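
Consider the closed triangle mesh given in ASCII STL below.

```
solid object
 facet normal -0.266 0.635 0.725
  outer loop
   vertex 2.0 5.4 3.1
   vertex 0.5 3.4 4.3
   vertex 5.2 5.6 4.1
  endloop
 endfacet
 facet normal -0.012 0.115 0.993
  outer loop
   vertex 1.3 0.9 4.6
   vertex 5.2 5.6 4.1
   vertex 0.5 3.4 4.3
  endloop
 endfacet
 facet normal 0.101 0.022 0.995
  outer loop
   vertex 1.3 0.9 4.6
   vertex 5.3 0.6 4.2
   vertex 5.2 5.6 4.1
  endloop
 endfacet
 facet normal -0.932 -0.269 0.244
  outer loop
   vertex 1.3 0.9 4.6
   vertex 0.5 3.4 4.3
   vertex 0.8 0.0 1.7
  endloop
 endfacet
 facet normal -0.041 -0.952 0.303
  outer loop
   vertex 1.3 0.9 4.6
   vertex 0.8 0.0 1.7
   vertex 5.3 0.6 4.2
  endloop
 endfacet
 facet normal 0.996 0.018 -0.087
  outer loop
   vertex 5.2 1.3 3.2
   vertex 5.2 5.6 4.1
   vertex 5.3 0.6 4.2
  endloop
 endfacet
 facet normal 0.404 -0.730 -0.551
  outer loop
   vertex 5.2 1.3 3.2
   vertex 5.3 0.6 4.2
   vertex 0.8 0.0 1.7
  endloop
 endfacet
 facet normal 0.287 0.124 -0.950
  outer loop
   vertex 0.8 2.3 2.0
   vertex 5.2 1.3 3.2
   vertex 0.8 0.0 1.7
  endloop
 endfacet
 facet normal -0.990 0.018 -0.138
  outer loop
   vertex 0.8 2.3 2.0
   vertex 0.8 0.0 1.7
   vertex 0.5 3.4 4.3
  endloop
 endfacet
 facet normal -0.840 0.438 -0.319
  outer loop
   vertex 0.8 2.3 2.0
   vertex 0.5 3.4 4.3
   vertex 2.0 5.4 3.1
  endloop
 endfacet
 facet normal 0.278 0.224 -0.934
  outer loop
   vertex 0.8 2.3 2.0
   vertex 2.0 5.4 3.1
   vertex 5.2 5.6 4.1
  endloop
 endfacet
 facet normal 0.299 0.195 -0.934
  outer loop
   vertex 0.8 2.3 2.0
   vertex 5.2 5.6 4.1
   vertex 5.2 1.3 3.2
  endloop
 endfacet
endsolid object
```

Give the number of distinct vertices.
8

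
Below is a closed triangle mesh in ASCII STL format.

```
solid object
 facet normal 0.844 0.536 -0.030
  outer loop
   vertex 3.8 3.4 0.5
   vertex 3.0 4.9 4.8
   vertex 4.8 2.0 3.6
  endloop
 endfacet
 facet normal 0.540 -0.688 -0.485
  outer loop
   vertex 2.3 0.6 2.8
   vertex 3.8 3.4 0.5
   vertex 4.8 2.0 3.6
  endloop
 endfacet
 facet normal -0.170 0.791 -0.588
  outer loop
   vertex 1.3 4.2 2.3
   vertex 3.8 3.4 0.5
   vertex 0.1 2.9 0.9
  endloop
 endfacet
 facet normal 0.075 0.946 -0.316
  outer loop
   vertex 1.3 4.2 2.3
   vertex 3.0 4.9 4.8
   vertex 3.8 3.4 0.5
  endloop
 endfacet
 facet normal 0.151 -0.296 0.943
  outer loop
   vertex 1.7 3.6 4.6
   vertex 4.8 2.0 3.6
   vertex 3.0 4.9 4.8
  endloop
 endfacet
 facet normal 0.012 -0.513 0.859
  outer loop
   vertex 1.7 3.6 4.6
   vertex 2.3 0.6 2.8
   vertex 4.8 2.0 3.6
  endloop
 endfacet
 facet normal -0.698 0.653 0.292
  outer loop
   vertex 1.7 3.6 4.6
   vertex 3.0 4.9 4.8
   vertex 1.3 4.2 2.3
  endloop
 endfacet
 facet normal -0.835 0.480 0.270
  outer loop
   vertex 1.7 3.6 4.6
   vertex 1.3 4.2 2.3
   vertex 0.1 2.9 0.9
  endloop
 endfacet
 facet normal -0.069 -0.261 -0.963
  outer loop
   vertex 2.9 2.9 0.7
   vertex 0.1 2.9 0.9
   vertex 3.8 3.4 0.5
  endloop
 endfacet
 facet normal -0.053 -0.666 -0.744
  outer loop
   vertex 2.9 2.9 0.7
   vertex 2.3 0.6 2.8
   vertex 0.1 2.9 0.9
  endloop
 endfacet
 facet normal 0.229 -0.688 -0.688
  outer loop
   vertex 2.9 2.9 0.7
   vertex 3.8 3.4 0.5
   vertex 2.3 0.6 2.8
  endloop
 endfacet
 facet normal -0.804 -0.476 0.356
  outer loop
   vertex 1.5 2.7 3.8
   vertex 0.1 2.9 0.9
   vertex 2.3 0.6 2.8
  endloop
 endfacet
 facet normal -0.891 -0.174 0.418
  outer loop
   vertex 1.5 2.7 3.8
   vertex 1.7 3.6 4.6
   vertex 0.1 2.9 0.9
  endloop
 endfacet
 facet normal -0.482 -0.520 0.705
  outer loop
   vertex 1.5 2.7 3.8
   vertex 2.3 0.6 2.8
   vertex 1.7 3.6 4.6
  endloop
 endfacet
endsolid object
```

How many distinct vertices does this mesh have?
9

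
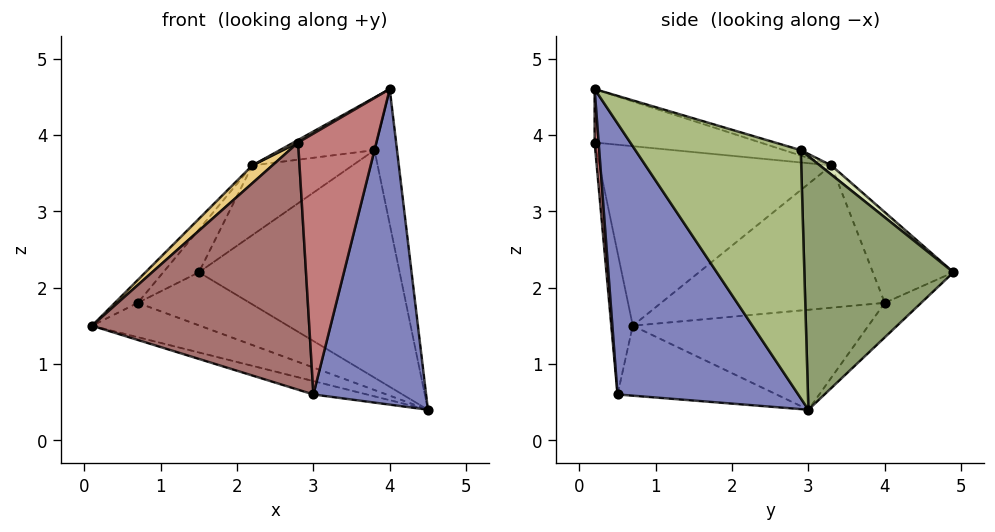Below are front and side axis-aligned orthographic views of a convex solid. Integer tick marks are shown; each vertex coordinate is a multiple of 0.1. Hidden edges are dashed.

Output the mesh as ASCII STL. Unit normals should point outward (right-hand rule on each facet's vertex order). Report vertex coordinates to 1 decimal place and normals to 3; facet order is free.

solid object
 facet normal -0.289 0.097 -0.952
  outer loop
   vertex 3.0 0.5 0.6
   vertex 0.1 0.7 1.5
   vertex 4.5 3.0 0.4
  endloop
 endfacet
 facet normal 0.823 -0.513 -0.244
  outer loop
   vertex 3.0 0.5 0.6
   vertex 4.5 3.0 0.4
   vertex 4.0 0.2 4.6
  endloop
 endfacet
 facet normal -0.309 0.142 -0.940
  outer loop
   vertex 0.7 4.0 1.8
   vertex 4.5 3.0 0.4
   vertex 0.1 0.7 1.5
  endloop
 endfacet
 facet normal -0.170 0.523 -0.835
  outer loop
   vertex 0.7 4.0 1.8
   vertex 1.5 4.9 2.2
   vertex 4.5 3.0 0.4
  endloop
 endfacet
 facet normal 0.590 0.794 0.145
  outer loop
   vertex 3.8 2.9 3.8
   vertex 4.5 3.0 0.4
   vertex 1.5 4.9 2.2
  endloop
 endfacet
 facet normal 0.970 0.132 0.204
  outer loop
   vertex 3.8 2.9 3.8
   vertex 4.0 0.2 4.6
   vertex 4.5 3.0 0.4
  endloop
 endfacet
 facet normal -0.673 0.298 0.677
  outer loop
   vertex 2.2 3.3 3.6
   vertex 1.5 4.9 2.2
   vertex 0.7 4.0 1.8
  endloop
 endfacet
 facet normal 0.077 0.675 0.733
  outer loop
   vertex 2.2 3.3 3.6
   vertex 3.8 2.9 3.8
   vertex 1.5 4.9 2.2
  endloop
 endfacet
 facet normal -0.050 0.280 0.959
  outer loop
   vertex 2.2 3.3 3.6
   vertex 4.0 0.2 4.6
   vertex 3.8 2.9 3.8
  endloop
 endfacet
 facet normal -0.751 0.077 0.656
  outer loop
   vertex 2.2 3.3 3.6
   vertex 0.7 4.0 1.8
   vertex 0.1 0.7 1.5
  endloop
 endfacet
 facet normal -0.669 -0.058 0.741
  outer loop
   vertex 2.8 0.2 3.9
   vertex 2.2 3.3 3.6
   vertex 0.1 0.7 1.5
  endloop
 endfacet
 facet normal -0.504 -0.014 0.864
  outer loop
   vertex 2.8 0.2 3.9
   vertex 4.0 0.2 4.6
   vertex 2.2 3.3 3.6
  endloop
 endfacet
 facet normal -0.098 -0.991 -0.096
  outer loop
   vertex 2.8 0.2 3.9
   vertex 0.1 0.7 1.5
   vertex 3.0 0.5 0.6
  endloop
 endfacet
 facet normal 0.051 -0.995 -0.087
  outer loop
   vertex 2.8 0.2 3.9
   vertex 3.0 0.5 0.6
   vertex 4.0 0.2 4.6
  endloop
 endfacet
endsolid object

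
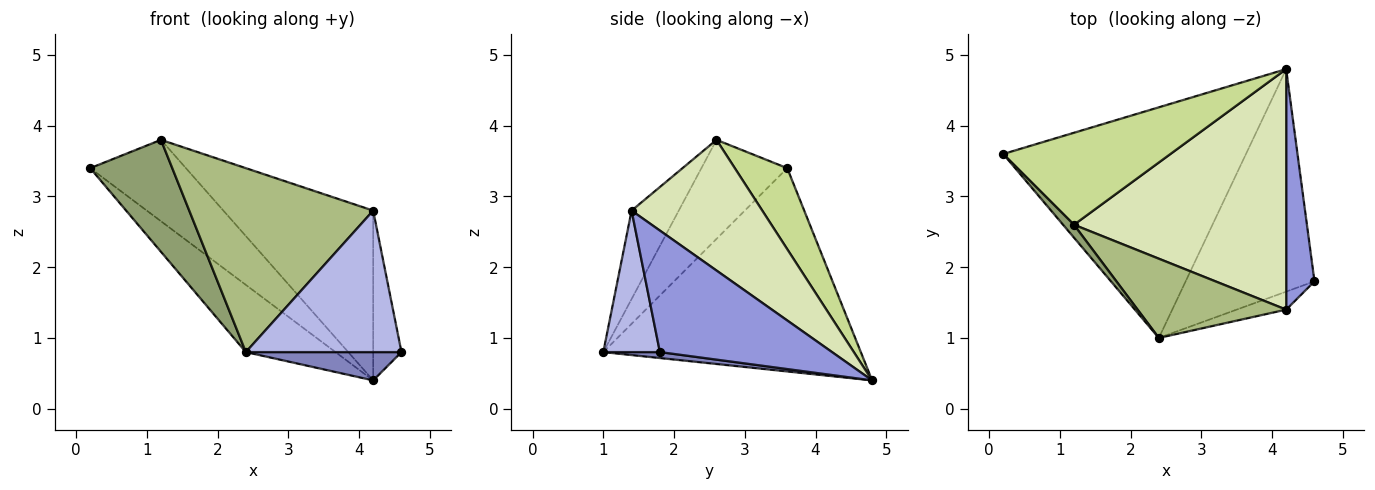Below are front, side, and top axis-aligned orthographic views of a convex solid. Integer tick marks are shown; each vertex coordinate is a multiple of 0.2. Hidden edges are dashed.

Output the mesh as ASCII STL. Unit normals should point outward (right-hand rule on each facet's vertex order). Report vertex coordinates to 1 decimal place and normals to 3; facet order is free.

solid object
 facet normal -0.627 0.218 -0.748
  outer loop
   vertex 2.4 1.0 0.8
   vertex 0.2 3.6 3.4
   vertex 4.2 4.8 0.4
  endloop
 endfacet
 facet normal 0.046 -0.126 -0.991
  outer loop
   vertex 2.4 1.0 0.8
   vertex 4.2 4.8 0.4
   vertex 4.6 1.8 0.8
  endloop
 endfacet
 facet normal 0.962 0.158 0.224
  outer loop
   vertex 4.2 1.4 2.8
   vertex 4.6 1.8 0.8
   vertex 4.2 4.8 0.4
  endloop
 endfacet
 facet normal 0.339 -0.933 -0.119
  outer loop
   vertex 4.2 1.4 2.8
   vertex 2.4 1.0 0.8
   vertex 4.6 1.8 0.8
  endloop
 endfacet
 facet normal -0.721 -0.689 0.079
  outer loop
   vertex 1.2 2.6 3.8
   vertex 0.2 3.6 3.4
   vertex 2.4 1.0 0.8
  endloop
 endfacet
 facet normal -0.229 -0.894 0.385
  outer loop
   vertex 1.2 2.6 3.8
   vertex 2.4 1.0 0.8
   vertex 4.2 1.4 2.8
  endloop
 endfacet
 facet normal 0.341 0.623 0.704
  outer loop
   vertex 1.2 2.6 3.8
   vertex 4.2 4.8 0.4
   vertex 0.2 3.6 3.4
  endloop
 endfacet
 facet normal 0.449 0.515 0.730
  outer loop
   vertex 1.2 2.6 3.8
   vertex 4.2 1.4 2.8
   vertex 4.2 4.8 0.4
  endloop
 endfacet
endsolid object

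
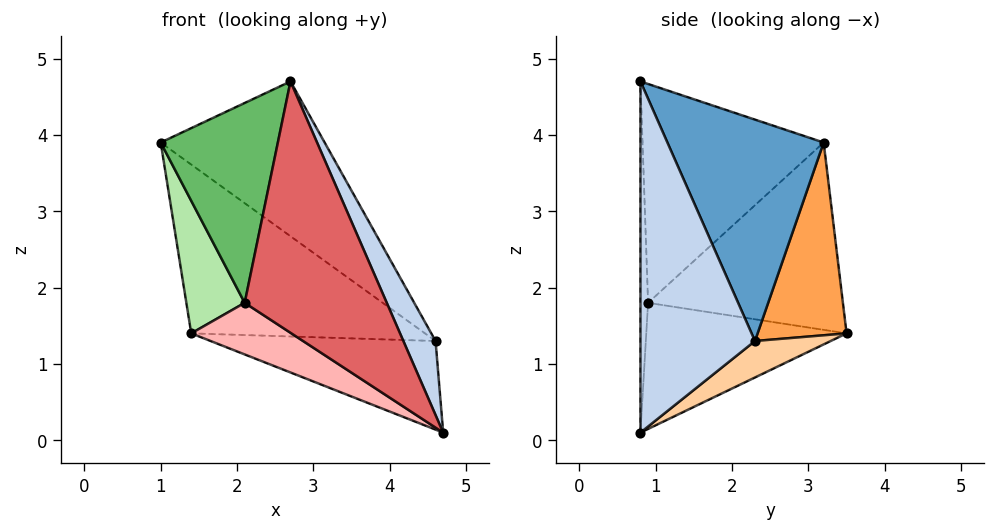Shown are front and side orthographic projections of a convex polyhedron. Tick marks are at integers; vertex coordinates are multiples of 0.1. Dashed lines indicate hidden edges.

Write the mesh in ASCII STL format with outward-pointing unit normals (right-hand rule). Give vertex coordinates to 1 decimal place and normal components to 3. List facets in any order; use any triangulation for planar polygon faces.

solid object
 facet normal 0.564 0.592 0.576
  outer loop
   vertex 4.6 2.3 1.3
   vertex 1.0 3.2 3.9
   vertex 2.7 0.8 4.7
  endloop
 endfacet
 facet normal 0.888 -0.250 0.386
  outer loop
   vertex 4.6 2.3 1.3
   vertex 2.7 0.8 4.7
   vertex 4.7 0.8 0.1
  endloop
 endfacet
 facet normal 0.351 0.922 0.167
  outer loop
   vertex 4.6 2.3 1.3
   vertex 1.4 3.5 1.4
   vertex 1.0 3.2 3.9
  endloop
 endfacet
 facet normal 0.209 0.619 -0.757
  outer loop
   vertex 4.6 2.3 1.3
   vertex 4.7 0.8 0.1
   vertex 1.4 3.5 1.4
  endloop
 endfacet
 facet normal -0.830 -0.537 0.153
  outer loop
   vertex 2.1 0.9 1.8
   vertex 2.7 0.8 4.7
   vertex 1.0 3.2 3.9
  endloop
 endfacet
 facet normal -0.942 -0.282 -0.184
  outer loop
   vertex 2.1 0.9 1.8
   vertex 1.0 3.2 3.9
   vertex 1.4 3.5 1.4
  endloop
 endfacet
 facet normal -0.054 -0.998 -0.023
  outer loop
   vertex 2.1 0.9 1.8
   vertex 4.7 0.8 0.1
   vertex 2.7 0.8 4.7
  endloop
 endfacet
 facet normal -0.535 -0.267 -0.802
  outer loop
   vertex 2.1 0.9 1.8
   vertex 1.4 3.5 1.4
   vertex 4.7 0.8 0.1
  endloop
 endfacet
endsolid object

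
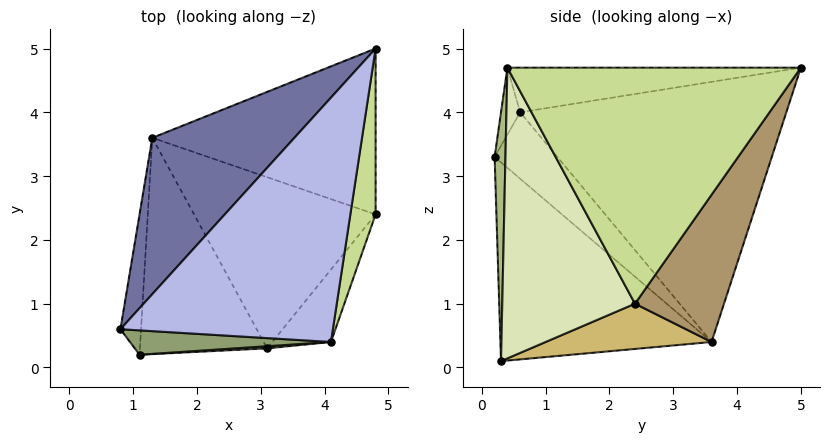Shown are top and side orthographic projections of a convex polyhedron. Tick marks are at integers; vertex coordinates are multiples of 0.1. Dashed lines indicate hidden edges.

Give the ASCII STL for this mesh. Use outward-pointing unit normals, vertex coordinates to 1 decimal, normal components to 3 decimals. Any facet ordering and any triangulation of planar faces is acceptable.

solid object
 facet normal -0.712 0.585 0.389
  outer loop
   vertex 1.3 3.6 0.4
   vertex 0.8 0.6 4.0
   vertex 4.8 5.0 4.7
  endloop
 endfacet
 facet normal -0.937 -0.193 -0.291
  outer loop
   vertex 1.3 3.6 0.4
   vertex 1.1 0.2 3.3
   vertex 0.8 0.6 4.0
  endloop
 endfacet
 facet normal -0.779 -0.380 -0.499
  outer loop
   vertex 1.3 3.6 0.4
   vertex 3.1 0.3 0.1
   vertex 1.1 0.2 3.3
  endloop
 endfacet
 facet normal -0.206 0.031 0.978
  outer loop
   vertex 4.1 0.4 4.7
   vertex 4.8 5.0 4.7
   vertex 0.8 0.6 4.0
  endloop
 endfacet
 facet normal -0.147 -0.885 0.442
  outer loop
   vertex 4.1 0.4 4.7
   vertex 0.8 0.6 4.0
   vertex 1.1 0.2 3.3
  endloop
 endfacet
 facet normal 0.063 -0.998 0.008
  outer loop
   vertex 4.1 0.4 4.7
   vertex 1.1 0.2 3.3
   vertex 3.1 0.3 0.1
  endloop
 endfacet
 facet normal 0.983 -0.150 0.105
  outer loop
   vertex 4.8 2.4 1.0
   vertex 4.8 5.0 4.7
   vertex 4.1 0.4 4.7
  endloop
 endfacet
 facet normal 0.800 -0.578 -0.161
  outer loop
   vertex 4.8 2.4 1.0
   vertex 4.1 0.4 4.7
   vertex 3.1 0.3 0.1
  endloop
 endfacet
 facet normal 0.354 0.765 -0.538
  outer loop
   vertex 4.8 2.4 1.0
   vertex 1.3 3.6 0.4
   vertex 4.8 5.0 4.7
  endloop
 endfacet
 facet normal 0.236 0.215 -0.948
  outer loop
   vertex 4.8 2.4 1.0
   vertex 3.1 0.3 0.1
   vertex 1.3 3.6 0.4
  endloop
 endfacet
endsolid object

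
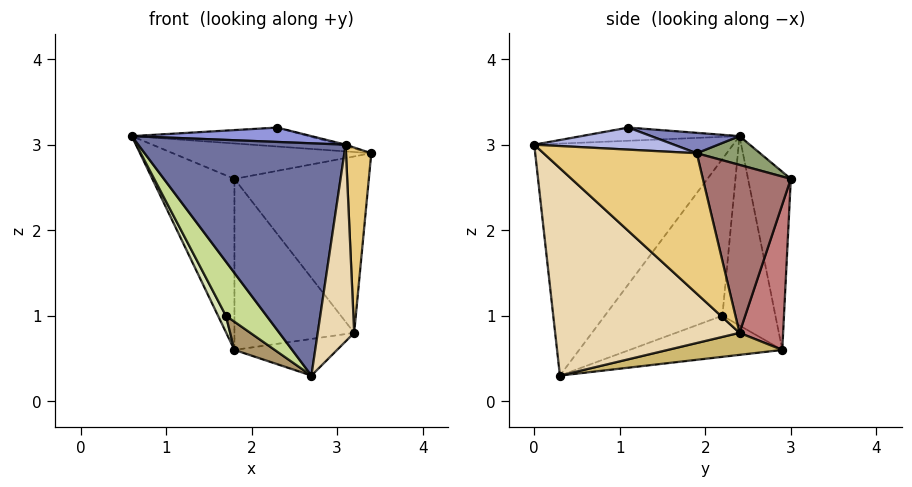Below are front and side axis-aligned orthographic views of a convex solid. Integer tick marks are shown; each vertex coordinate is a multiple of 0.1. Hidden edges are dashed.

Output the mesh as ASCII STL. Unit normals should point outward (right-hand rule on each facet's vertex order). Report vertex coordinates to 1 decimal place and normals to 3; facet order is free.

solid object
 facet normal -0.692 -0.722 0.022
  outer loop
   vertex 2.7 0.3 0.3
   vertex 3.1 0.0 3.0
   vertex 0.6 2.4 3.1
  endloop
 endfacet
 facet normal 0.108 0.216 0.970
  outer loop
   vertex 2.3 1.1 3.2
   vertex 3.4 1.9 2.9
   vertex 0.6 2.4 3.1
  endloop
 endfacet
 facet normal -0.370 -0.420 0.829
  outer loop
   vertex 2.3 1.1 3.2
   vertex 0.6 2.4 3.1
   vertex 3.1 0.0 3.0
  endloop
 endfacet
 facet normal 0.256 0.010 0.967
  outer loop
   vertex 2.3 1.1 3.2
   vertex 3.1 0.0 3.0
   vertex 3.4 1.9 2.9
  endloop
 endfacet
 facet normal 0.143 0.449 0.882
  outer loop
   vertex 1.8 3.0 2.6
   vertex 0.6 2.4 3.1
   vertex 3.4 1.9 2.9
  endloop
 endfacet
 facet normal -0.461 0.886 -0.044
  outer loop
   vertex 1.8 3.0 2.6
   vertex 1.8 2.9 0.6
   vertex 0.6 2.4 3.1
  endloop
 endfacet
 facet normal -0.857 -0.296 -0.421
  outer loop
   vertex 1.7 2.2 1.0
   vertex 2.7 0.3 0.3
   vertex 0.6 2.4 3.1
  endloop
 endfacet
 facet normal -0.883 -0.131 -0.450
  outer loop
   vertex 1.7 2.2 1.0
   vertex 0.6 2.4 3.1
   vertex 1.8 2.9 0.6
  endloop
 endfacet
 facet normal -0.796 -0.210 -0.567
  outer loop
   vertex 1.7 2.2 1.0
   vertex 1.8 2.9 0.6
   vertex 2.7 0.3 0.3
  endloop
 endfacet
 facet normal 0.202 0.181 -0.962
  outer loop
   vertex 3.2 2.4 0.8
   vertex 2.7 0.3 0.3
   vertex 1.8 2.9 0.6
  endloop
 endfacet
 facet normal 0.978 -0.161 -0.132
  outer loop
   vertex 3.2 2.4 0.8
   vertex 3.4 1.9 2.9
   vertex 3.1 0.0 3.0
  endloop
 endfacet
 facet normal 0.968 -0.191 -0.165
  outer loop
   vertex 3.2 2.4 0.8
   vertex 3.1 0.0 3.0
   vertex 2.7 0.3 0.3
  endloop
 endfacet
 facet normal 0.542 0.828 0.145
  outer loop
   vertex 3.2 2.4 0.8
   vertex 1.8 3.0 2.6
   vertex 3.4 1.9 2.9
  endloop
 endfacet
 facet normal 0.342 0.939 -0.047
  outer loop
   vertex 3.2 2.4 0.8
   vertex 1.8 2.9 0.6
   vertex 1.8 3.0 2.6
  endloop
 endfacet
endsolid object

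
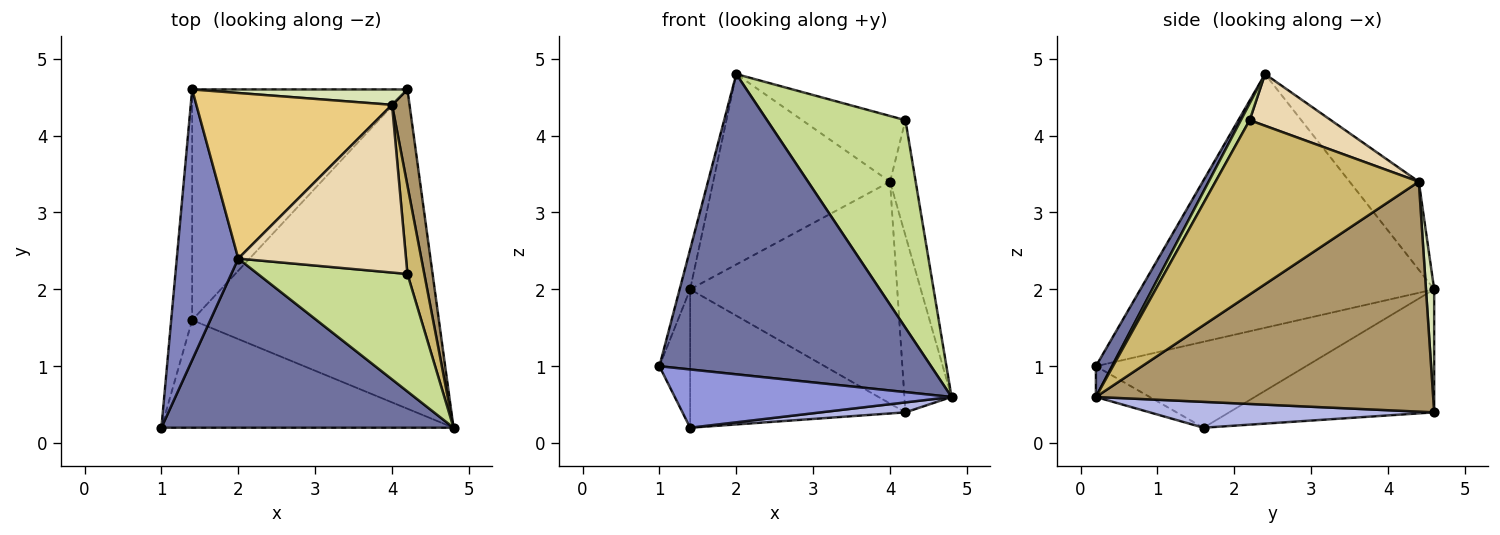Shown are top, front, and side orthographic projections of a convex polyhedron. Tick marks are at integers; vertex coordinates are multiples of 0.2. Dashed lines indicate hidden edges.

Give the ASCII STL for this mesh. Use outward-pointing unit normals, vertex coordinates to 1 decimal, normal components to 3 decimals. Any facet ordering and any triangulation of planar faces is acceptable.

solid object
 facet normal 0.052 -0.870 0.490
  outer loop
   vertex 2.0 2.4 4.8
   vertex 1.0 0.2 1.0
   vertex 4.8 0.2 0.6
  endloop
 endfacet
 facet normal -0.971 0.035 0.235
  outer loop
   vertex 1.4 4.6 2.0
   vertex 1.0 0.2 1.0
   vertex 2.0 2.4 4.8
  endloop
 endfacet
 facet normal -0.092 -0.474 -0.876
  outer loop
   vertex 1.4 1.6 0.2
   vertex 4.8 0.2 0.6
   vertex 1.0 0.2 1.0
  endloop
 endfacet
 facet normal 0.104 -0.031 -0.994
  outer loop
   vertex 1.4 1.6 0.2
   vertex 4.2 4.6 0.4
   vertex 4.8 0.2 0.6
  endloop
 endfacet
 facet normal -0.962 0.141 -0.235
  outer loop
   vertex 1.4 1.6 0.2
   vertex 1.0 0.2 1.0
   vertex 1.4 4.6 2.0
  endloop
 endfacet
 facet normal -0.440 0.462 -0.770
  outer loop
   vertex 1.4 1.6 0.2
   vertex 1.4 4.6 2.0
   vertex 4.2 4.6 0.4
  endloop
 endfacet
 facet normal 0.055 -0.869 0.492
  outer loop
   vertex 4.2 2.2 4.2
   vertex 2.0 2.4 4.8
   vertex 4.8 0.2 0.6
  endloop
 endfacet
 facet normal 0.039 0.997 0.069
  outer loop
   vertex 4.0 4.4 3.4
   vertex 4.2 4.6 0.4
   vertex 1.4 4.6 2.0
  endloop
 endfacet
 facet normal 0.988 0.138 0.075
  outer loop
   vertex 4.0 4.4 3.4
   vertex 4.8 0.2 0.6
   vertex 4.2 4.6 0.4
  endloop
 endfacet
 facet normal 0.988 0.124 0.095
  outer loop
   vertex 4.0 4.4 3.4
   vertex 4.2 2.2 4.2
   vertex 4.8 0.2 0.6
  endloop
 endfacet
 facet normal -0.283 0.724 0.629
  outer loop
   vertex 4.0 4.4 3.4
   vertex 1.4 4.6 2.0
   vertex 2.0 2.4 4.8
  endloop
 endfacet
 facet normal 0.276 0.351 0.895
  outer loop
   vertex 4.0 4.4 3.4
   vertex 2.0 2.4 4.8
   vertex 4.2 2.2 4.2
  endloop
 endfacet
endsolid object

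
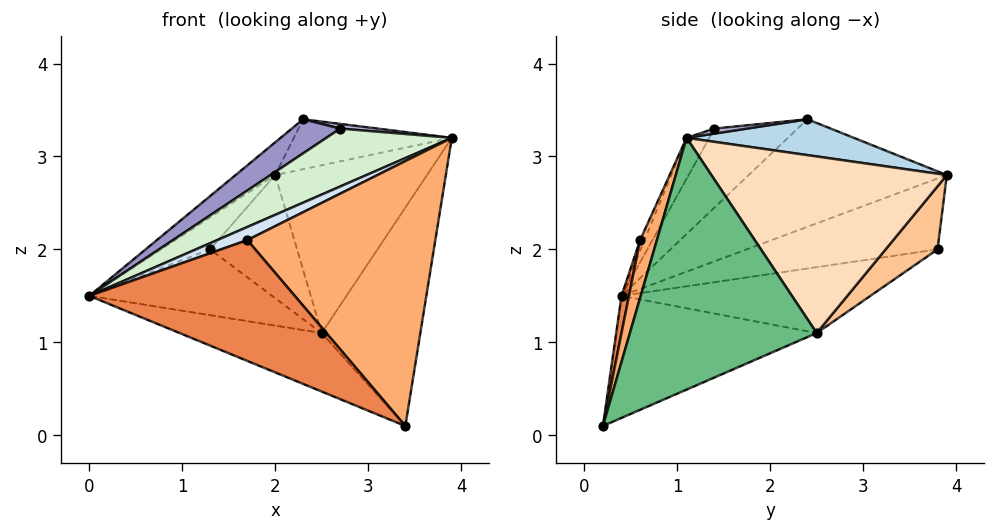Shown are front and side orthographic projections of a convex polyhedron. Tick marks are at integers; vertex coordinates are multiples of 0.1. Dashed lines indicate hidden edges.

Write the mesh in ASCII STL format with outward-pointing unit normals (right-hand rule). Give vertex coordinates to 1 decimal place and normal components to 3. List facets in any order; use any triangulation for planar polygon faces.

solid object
 facet normal -0.750 0.194 0.632
  outer loop
   vertex 1.3 3.8 2.0
   vertex 0.0 0.4 1.5
   vertex 2.0 3.9 2.8
  endloop
 endfacet
 facet normal -0.700 0.140 0.700
  outer loop
   vertex 2.3 2.4 3.4
   vertex 2.0 3.9 2.8
   vertex 0.0 0.4 1.5
  endloop
 endfacet
 facet normal 0.432 0.408 0.804
  outer loop
   vertex 2.3 2.4 3.4
   vertex 3.9 1.1 3.2
   vertex 2.0 3.9 2.8
  endloop
 endfacet
 facet normal -0.116 -0.796 0.594
  outer loop
   vertex 1.7 0.6 2.1
   vertex 3.9 1.1 3.2
   vertex 0.0 0.4 1.5
  endloop
 endfacet
 facet normal 0.035 -0.974 0.225
  outer loop
   vertex 1.7 0.6 2.1
   vertex 0.0 0.4 1.5
   vertex 3.4 0.2 0.1
  endloop
 endfacet
 facet normal 0.086 -0.960 0.265
  outer loop
   vertex 1.7 0.6 2.1
   vertex 3.4 0.2 0.1
   vertex 3.9 1.1 3.2
  endloop
 endfacet
 facet normal 0.448 0.750 -0.486
  outer loop
   vertex 2.5 2.5 1.1
   vertex 1.3 3.8 2.0
   vertex 2.0 3.9 2.8
  endloop
 endfacet
 facet normal 0.824 0.531 -0.195
  outer loop
   vertex 2.5 2.5 1.1
   vertex 2.0 3.9 2.8
   vertex 3.9 1.1 3.2
  endloop
 endfacet
 facet normal 0.852 0.450 -0.268
  outer loop
   vertex 2.5 2.5 1.1
   vertex 3.9 1.1 3.2
   vertex 3.4 0.2 0.1
  endloop
 endfacet
 facet normal -0.356 0.252 -0.900
  outer loop
   vertex 2.5 2.5 1.1
   vertex 3.4 0.2 0.1
   vertex 0.0 0.4 1.5
  endloop
 endfacet
 facet normal -0.371 0.272 -0.888
  outer loop
   vertex 2.5 2.5 1.1
   vertex 0.0 0.4 1.5
   vertex 1.3 3.8 2.0
  endloop
 endfacet
 facet normal -0.138 -0.763 0.631
  outer loop
   vertex 2.7 1.4 3.3
   vertex 0.0 0.4 1.5
   vertex 3.9 1.1 3.2
  endloop
 endfacet
 facet normal -0.463 -0.270 0.844
  outer loop
   vertex 2.7 1.4 3.3
   vertex 2.3 2.4 3.4
   vertex 0.0 0.4 1.5
  endloop
 endfacet
 facet normal 0.065 -0.074 0.995
  outer loop
   vertex 2.7 1.4 3.3
   vertex 3.9 1.1 3.2
   vertex 2.3 2.4 3.4
  endloop
 endfacet
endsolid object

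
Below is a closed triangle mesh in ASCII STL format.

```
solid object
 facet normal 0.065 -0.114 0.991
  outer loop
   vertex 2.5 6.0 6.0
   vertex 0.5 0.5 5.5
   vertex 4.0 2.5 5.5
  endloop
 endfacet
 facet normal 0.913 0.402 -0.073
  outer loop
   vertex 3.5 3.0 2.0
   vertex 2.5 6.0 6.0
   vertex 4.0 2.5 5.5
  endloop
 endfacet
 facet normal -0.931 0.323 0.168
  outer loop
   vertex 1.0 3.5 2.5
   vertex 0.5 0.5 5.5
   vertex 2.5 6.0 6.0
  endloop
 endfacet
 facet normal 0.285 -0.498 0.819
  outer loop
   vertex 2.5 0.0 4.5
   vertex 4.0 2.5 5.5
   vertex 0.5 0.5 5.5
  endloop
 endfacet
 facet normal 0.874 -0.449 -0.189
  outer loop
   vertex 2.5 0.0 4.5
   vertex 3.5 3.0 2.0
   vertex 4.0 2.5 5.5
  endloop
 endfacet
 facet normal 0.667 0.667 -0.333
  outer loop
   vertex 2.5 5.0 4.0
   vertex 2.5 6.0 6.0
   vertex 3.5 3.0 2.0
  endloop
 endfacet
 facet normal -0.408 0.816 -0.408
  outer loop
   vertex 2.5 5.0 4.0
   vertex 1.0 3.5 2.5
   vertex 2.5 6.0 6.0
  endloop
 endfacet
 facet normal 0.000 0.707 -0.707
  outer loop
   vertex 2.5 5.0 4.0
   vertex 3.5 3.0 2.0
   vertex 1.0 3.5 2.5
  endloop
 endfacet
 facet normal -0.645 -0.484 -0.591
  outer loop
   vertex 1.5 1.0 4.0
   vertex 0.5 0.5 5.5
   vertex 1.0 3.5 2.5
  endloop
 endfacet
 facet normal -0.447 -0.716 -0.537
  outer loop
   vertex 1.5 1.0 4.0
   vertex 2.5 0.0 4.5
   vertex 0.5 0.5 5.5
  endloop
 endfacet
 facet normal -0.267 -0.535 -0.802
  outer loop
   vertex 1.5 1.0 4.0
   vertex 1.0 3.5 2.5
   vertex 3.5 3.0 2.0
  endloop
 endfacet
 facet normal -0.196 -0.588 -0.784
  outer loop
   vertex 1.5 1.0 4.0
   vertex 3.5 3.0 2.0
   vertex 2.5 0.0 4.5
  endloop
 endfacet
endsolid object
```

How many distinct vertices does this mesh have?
8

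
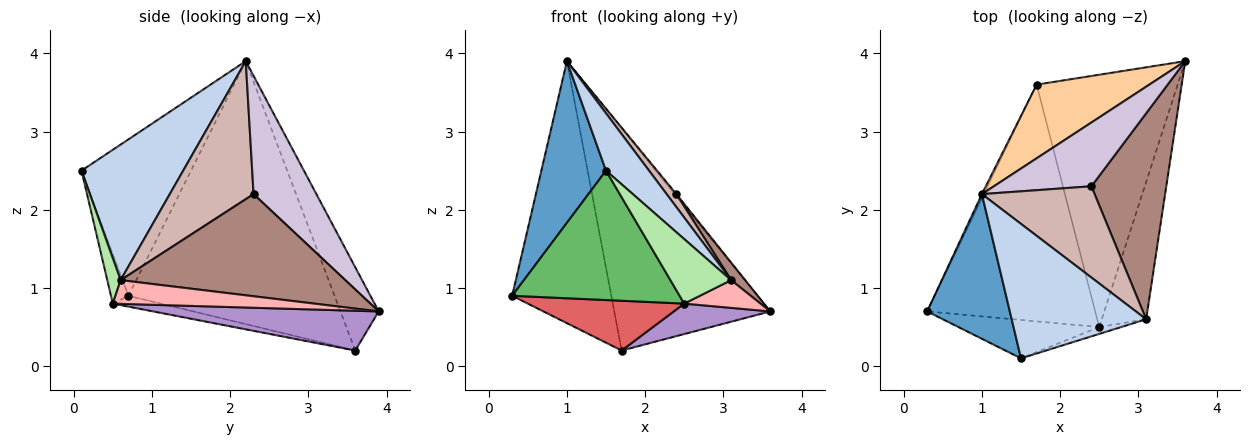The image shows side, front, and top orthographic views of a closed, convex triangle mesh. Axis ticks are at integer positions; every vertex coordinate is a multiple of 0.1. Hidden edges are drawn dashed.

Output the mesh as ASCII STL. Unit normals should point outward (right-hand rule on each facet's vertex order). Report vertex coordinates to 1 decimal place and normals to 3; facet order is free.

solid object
 facet normal -0.784 -0.463 0.414
  outer loop
   vertex 1.0 2.2 3.9
   vertex 0.3 0.7 0.9
   vertex 1.5 0.1 2.5
  endloop
 endfacet
 facet normal 0.680 -0.288 0.674
  outer loop
   vertex 3.1 0.6 1.1
   vertex 1.0 2.2 3.9
   vertex 1.5 0.1 2.5
  endloop
 endfacet
 facet normal -0.901 0.433 -0.006
  outer loop
   vertex 1.7 3.6 0.2
   vertex 0.3 0.7 0.9
   vertex 1.0 2.2 3.9
  endloop
 endfacet
 facet normal -0.227 0.924 0.307
  outer loop
   vertex 1.7 3.6 0.2
   vertex 1.0 2.2 3.9
   vertex 3.6 3.9 0.7
  endloop
 endfacet
 facet normal -0.100 -0.954 -0.283
  outer loop
   vertex 2.5 0.5 0.8
   vertex 1.5 0.1 2.5
   vertex 0.3 0.7 0.9
  endloop
 endfacet
 facet normal 0.213 -0.972 -0.103
  outer loop
   vertex 2.5 0.5 0.8
   vertex 3.1 0.6 1.1
   vertex 1.5 0.1 2.5
  endloop
 endfacet
 facet normal -0.063 -0.205 -0.977
  outer loop
   vertex 2.5 0.5 0.8
   vertex 0.3 0.7 0.9
   vertex 1.7 3.6 0.2
  endloop
 endfacet
 facet normal 0.464 -0.176 -0.869
  outer loop
   vertex 2.5 0.5 0.8
   vertex 3.6 3.9 0.7
   vertex 3.1 0.6 1.1
  endloop
 endfacet
 facet normal 0.270 -0.115 -0.956
  outer loop
   vertex 2.5 0.5 0.8
   vertex 1.7 3.6 0.2
   vertex 3.6 3.9 0.7
  endloop
 endfacet
 facet normal 0.771 0.018 0.636
  outer loop
   vertex 2.4 2.3 2.2
   vertex 3.6 3.9 0.7
   vertex 1.0 2.2 3.9
  endloop
 endfacet
 facet normal 0.805 -0.050 0.591
  outer loop
   vertex 2.4 2.3 2.2
   vertex 3.1 0.6 1.1
   vertex 3.6 3.9 0.7
  endloop
 endfacet
 facet normal 0.771 -0.090 0.630
  outer loop
   vertex 2.4 2.3 2.2
   vertex 1.0 2.2 3.9
   vertex 3.1 0.6 1.1
  endloop
 endfacet
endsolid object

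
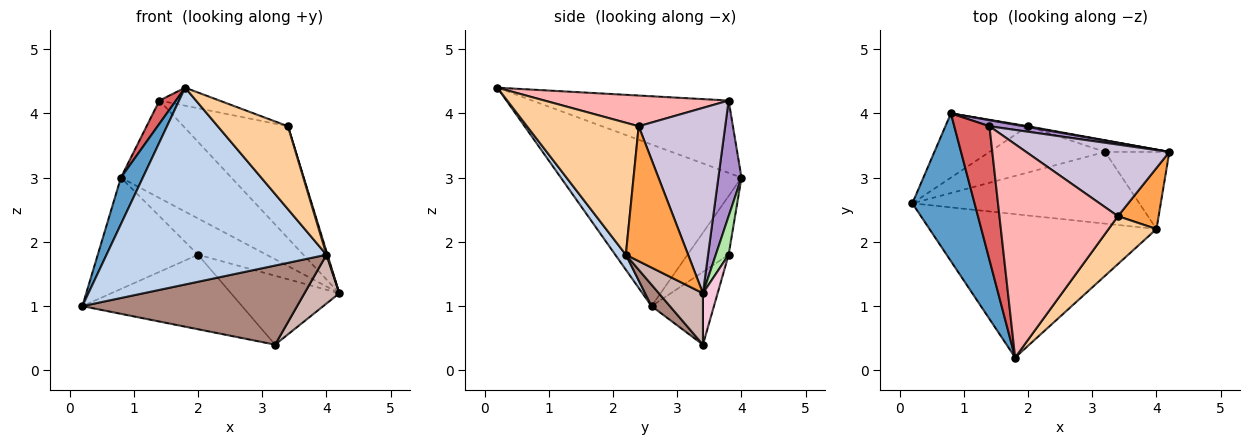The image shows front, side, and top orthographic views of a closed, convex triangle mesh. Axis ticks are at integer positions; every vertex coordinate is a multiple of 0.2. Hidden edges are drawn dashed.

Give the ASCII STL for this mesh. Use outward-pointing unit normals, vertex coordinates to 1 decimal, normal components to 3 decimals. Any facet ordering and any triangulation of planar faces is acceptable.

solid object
 facet normal -0.927 -0.113 0.357
  outer loop
   vertex 0.8 4.0 3.0
   vertex 0.2 2.6 1.0
   vertex 1.8 0.2 4.4
  endloop
 endfacet
 facet normal 0.039 -0.808 -0.588
  outer loop
   vertex 4.0 2.2 1.8
   vertex 1.8 0.2 4.4
   vertex 0.2 2.6 1.0
  endloop
 endfacet
 facet normal 0.957 -0.015 0.289
  outer loop
   vertex 4.0 2.2 1.8
   vertex 4.2 3.4 1.2
   vertex 3.4 2.4 3.8
  endloop
 endfacet
 facet normal 0.809 -0.509 0.294
  outer loop
   vertex 4.0 2.2 1.8
   vertex 3.4 2.4 3.8
   vertex 1.8 0.2 4.4
  endloop
 endfacet
 facet normal -0.335 0.816 -0.471
  outer loop
   vertex 2.0 3.8 1.8
   vertex 0.2 2.6 1.0
   vertex 0.8 4.0 3.0
  endloop
 endfacet
 facet normal 0.184 0.983 0.020
  outer loop
   vertex 2.0 3.8 1.8
   vertex 0.8 4.0 3.0
   vertex 4.2 3.4 1.2
  endloop
 endfacet
 facet normal -0.897 -0.075 0.436
  outer loop
   vertex 1.4 3.8 4.2
   vertex 0.8 4.0 3.0
   vertex 1.8 0.2 4.4
  endloop
 endfacet
 facet normal 0.250 0.081 0.965
  outer loop
   vertex 1.4 3.8 4.2
   vertex 1.8 0.2 4.4
   vertex 3.4 2.4 3.8
  endloop
 endfacet
 facet normal 0.204 0.977 0.061
  outer loop
   vertex 1.4 3.8 4.2
   vertex 4.2 3.4 1.2
   vertex 0.8 4.0 3.0
  endloop
 endfacet
 facet normal 0.572 0.691 0.442
  outer loop
   vertex 1.4 3.8 4.2
   vertex 3.4 2.4 3.8
   vertex 4.2 3.4 1.2
  endloop
 endfacet
 facet normal 0.063 -0.740 -0.670
  outer loop
   vertex 3.2 3.4 0.4
   vertex 4.0 2.2 1.8
   vertex 0.2 2.6 1.0
  endloop
 endfacet
 facet normal 0.560 -0.443 -0.700
  outer loop
   vertex 3.2 3.4 0.4
   vertex 4.2 3.4 1.2
   vertex 4.0 2.2 1.8
  endloop
 endfacet
 facet normal -0.315 0.806 -0.500
  outer loop
   vertex 3.2 3.4 0.4
   vertex 0.2 2.6 1.0
   vertex 2.0 3.8 1.8
  endloop
 endfacet
 facet normal 0.133 0.977 -0.166
  outer loop
   vertex 3.2 3.4 0.4
   vertex 2.0 3.8 1.8
   vertex 4.2 3.4 1.2
  endloop
 endfacet
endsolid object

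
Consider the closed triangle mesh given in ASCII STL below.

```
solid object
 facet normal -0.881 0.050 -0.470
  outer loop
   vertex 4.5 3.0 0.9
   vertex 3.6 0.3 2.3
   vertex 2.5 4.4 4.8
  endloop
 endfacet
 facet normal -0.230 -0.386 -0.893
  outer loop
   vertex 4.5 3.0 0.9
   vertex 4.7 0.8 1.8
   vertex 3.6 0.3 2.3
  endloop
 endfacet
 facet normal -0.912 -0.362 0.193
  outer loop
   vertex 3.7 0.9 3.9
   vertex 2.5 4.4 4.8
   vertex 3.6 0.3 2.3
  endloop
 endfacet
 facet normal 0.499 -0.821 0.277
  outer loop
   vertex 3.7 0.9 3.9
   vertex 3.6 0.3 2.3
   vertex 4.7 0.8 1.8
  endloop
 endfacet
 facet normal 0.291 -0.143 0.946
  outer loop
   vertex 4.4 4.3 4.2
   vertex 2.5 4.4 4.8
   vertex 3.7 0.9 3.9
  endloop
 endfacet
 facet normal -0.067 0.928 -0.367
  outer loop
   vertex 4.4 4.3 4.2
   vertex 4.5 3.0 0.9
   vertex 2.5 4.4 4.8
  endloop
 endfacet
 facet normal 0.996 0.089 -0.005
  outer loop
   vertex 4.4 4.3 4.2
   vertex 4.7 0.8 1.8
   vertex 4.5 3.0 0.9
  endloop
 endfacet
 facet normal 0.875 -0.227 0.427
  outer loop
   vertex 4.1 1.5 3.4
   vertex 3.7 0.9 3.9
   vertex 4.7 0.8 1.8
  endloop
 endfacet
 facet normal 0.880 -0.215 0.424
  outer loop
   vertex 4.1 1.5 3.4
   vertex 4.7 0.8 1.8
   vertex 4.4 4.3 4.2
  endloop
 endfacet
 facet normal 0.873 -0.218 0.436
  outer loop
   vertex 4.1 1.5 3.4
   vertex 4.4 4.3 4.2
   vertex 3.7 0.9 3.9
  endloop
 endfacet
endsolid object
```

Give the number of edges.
15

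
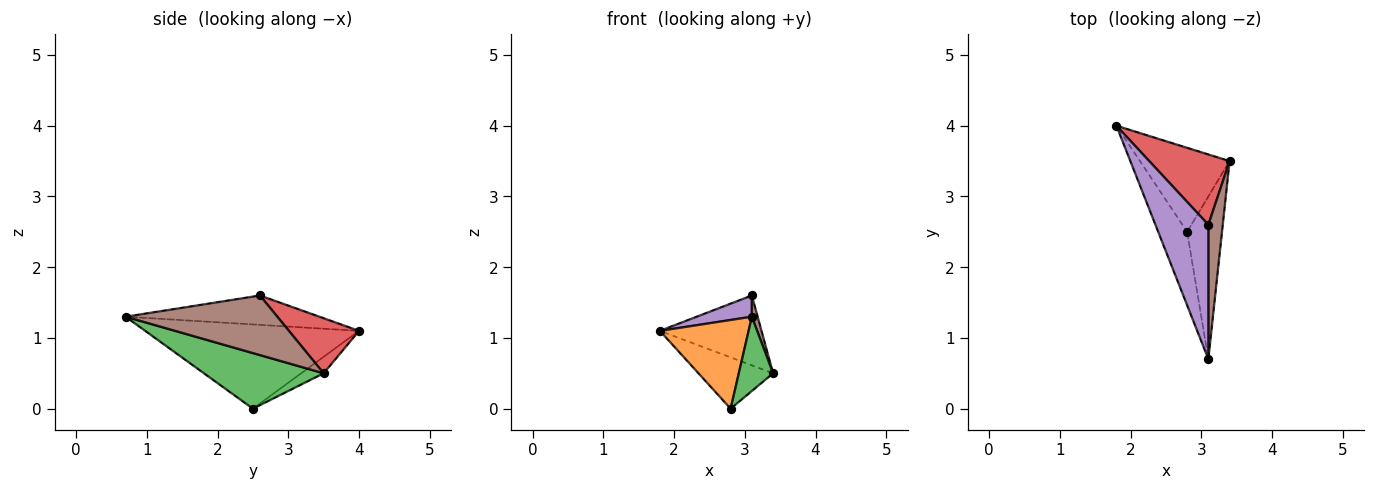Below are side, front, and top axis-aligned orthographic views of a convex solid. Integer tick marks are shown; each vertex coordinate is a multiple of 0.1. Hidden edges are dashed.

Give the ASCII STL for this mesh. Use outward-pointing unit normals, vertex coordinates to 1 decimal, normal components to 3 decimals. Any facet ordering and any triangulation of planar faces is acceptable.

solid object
 facet normal -0.155 0.515 -0.843
  outer loop
   vertex 2.8 2.5 0.0
   vertex 1.8 4.0 1.1
   vertex 3.4 3.5 0.5
  endloop
 endfacet
 facet normal -0.880 -0.365 -0.302
  outer loop
   vertex 2.8 2.5 0.0
   vertex 3.1 0.7 1.3
   vertex 1.8 4.0 1.1
  endloop
 endfacet
 facet normal 0.823 -0.236 -0.516
  outer loop
   vertex 2.8 2.5 0.0
   vertex 3.4 3.5 0.5
   vertex 3.1 0.7 1.3
  endloop
 endfacet
 facet normal 0.437 0.634 0.638
  outer loop
   vertex 3.1 2.6 1.6
   vertex 3.4 3.5 0.5
   vertex 1.8 4.0 1.1
  endloop
 endfacet
 facet normal -0.480 -0.137 0.866
  outer loop
   vertex 3.1 2.6 1.6
   vertex 1.8 4.0 1.1
   vertex 3.1 0.7 1.3
  endloop
 endfacet
 facet normal 0.971 -0.037 0.235
  outer loop
   vertex 3.1 2.6 1.6
   vertex 3.1 0.7 1.3
   vertex 3.4 3.5 0.5
  endloop
 endfacet
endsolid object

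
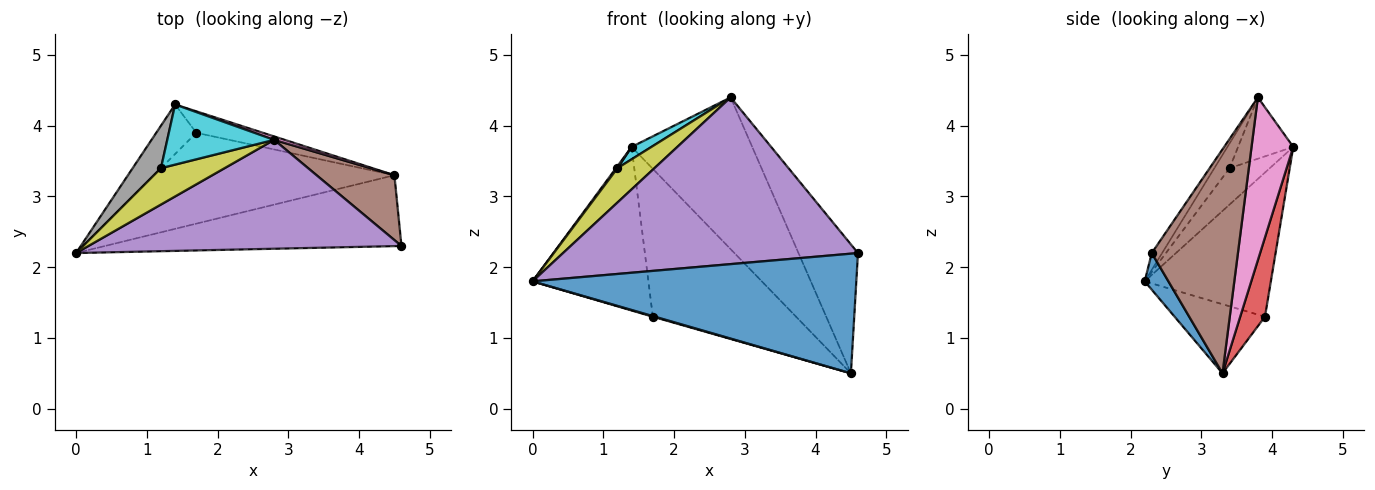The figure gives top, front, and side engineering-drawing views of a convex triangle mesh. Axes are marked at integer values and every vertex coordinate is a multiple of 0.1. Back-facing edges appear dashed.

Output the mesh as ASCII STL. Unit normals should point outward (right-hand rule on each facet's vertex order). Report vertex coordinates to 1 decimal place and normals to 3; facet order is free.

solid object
 facet normal 0.063 -0.859 -0.509
  outer loop
   vertex 4.5 3.3 0.5
   vertex 4.6 2.3 2.2
   vertex 0.0 2.2 1.8
  endloop
 endfacet
 facet normal -0.722 0.663 -0.201
  outer loop
   vertex 1.7 3.9 1.3
   vertex 0.0 2.2 1.8
   vertex 1.4 4.3 3.7
  endloop
 endfacet
 facet normal -0.276 -0.007 -0.961
  outer loop
   vertex 1.7 3.9 1.3
   vertex 4.5 3.3 0.5
   vertex 0.0 2.2 1.8
  endloop
 endfacet
 facet normal 0.169 0.975 -0.142
  outer loop
   vertex 1.7 3.9 1.3
   vertex 1.4 4.3 3.7
   vertex 4.5 3.3 0.5
  endloop
 endfacet
 facet normal -0.029 -0.837 0.547
  outer loop
   vertex 2.8 3.8 4.4
   vertex 0.0 2.2 1.8
   vertex 4.6 2.3 2.2
  endloop
 endfacet
 facet normal 0.791 0.546 0.275
  outer loop
   vertex 2.8 3.8 4.4
   vertex 4.6 2.3 2.2
   vertex 4.5 3.3 0.5
  endloop
 endfacet
 facet normal 0.327 0.945 0.021
  outer loop
   vertex 2.8 3.8 4.4
   vertex 4.5 3.3 0.5
   vertex 1.4 4.3 3.7
  endloop
 endfacet
 facet normal -0.789 -0.029 0.614
  outer loop
   vertex 1.2 3.4 3.4
   vertex 1.4 4.3 3.7
   vertex 0.0 2.2 1.8
  endloop
 endfacet
 facet normal -0.272 -0.661 0.700
  outer loop
   vertex 1.2 3.4 3.4
   vertex 0.0 2.2 1.8
   vertex 2.8 3.8 4.4
  endloop
 endfacet
 facet normal -0.490 -0.176 0.854
  outer loop
   vertex 1.2 3.4 3.4
   vertex 2.8 3.8 4.4
   vertex 1.4 4.3 3.7
  endloop
 endfacet
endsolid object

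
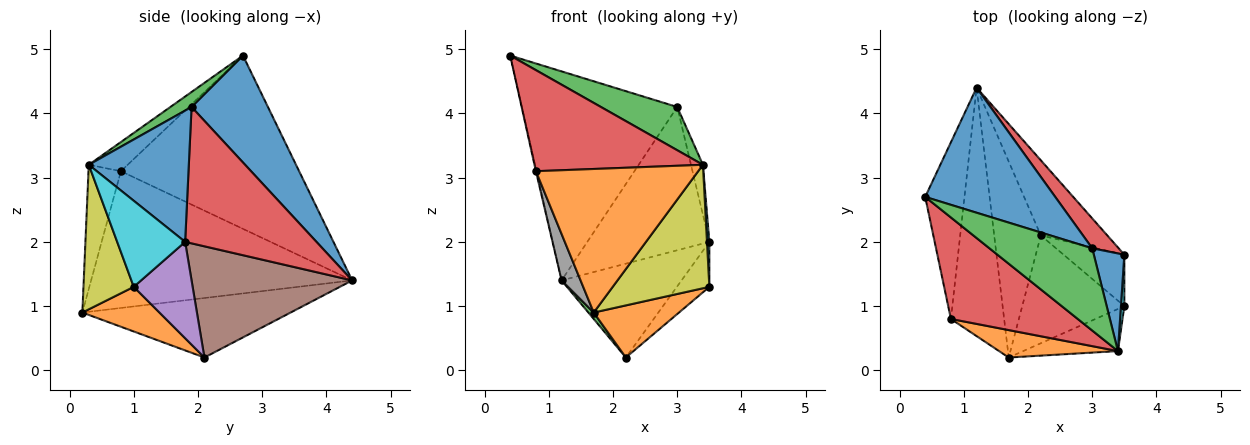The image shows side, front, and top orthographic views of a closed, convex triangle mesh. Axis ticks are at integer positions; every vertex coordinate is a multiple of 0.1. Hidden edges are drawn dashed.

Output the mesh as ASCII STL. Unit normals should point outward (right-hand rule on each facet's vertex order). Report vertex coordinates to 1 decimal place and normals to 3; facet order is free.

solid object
 facet normal 0.389 0.791 0.473
  outer loop
   vertex 3.0 1.9 4.1
   vertex 1.2 4.4 1.4
   vertex 0.4 2.7 4.9
  endloop
 endfacet
 facet normal 0.366 -0.405 -0.838
  outer loop
   vertex 2.2 2.1 0.2
   vertex 3.5 1.0 1.3
   vertex 1.7 0.2 0.9
  endloop
 endfacet
 facet normal -0.787 -0.020 -0.617
  outer loop
   vertex 2.2 2.1 0.2
   vertex 1.7 0.2 0.9
   vertex 1.2 4.4 1.4
  endloop
 endfacet
 facet normal 0.725 0.674 0.141
  outer loop
   vertex 3.5 1.8 2.0
   vertex 1.2 4.4 1.4
   vertex 3.0 1.9 4.1
  endloop
 endfacet
 facet normal 0.767 0.423 -0.483
  outer loop
   vertex 3.5 1.8 2.0
   vertex 3.5 1.0 1.3
   vertex 2.2 2.1 0.2
  endloop
 endfacet
 facet normal 0.723 0.540 -0.432
  outer loop
   vertex 3.5 1.8 2.0
   vertex 2.2 2.1 0.2
   vertex 1.2 4.4 1.4
  endloop
 endfacet
 facet normal -0.975 0.004 -0.221
  outer loop
   vertex 0.8 0.8 3.1
   vertex 0.4 2.7 4.9
   vertex 1.2 4.4 1.4
  endloop
 endfacet
 facet normal -0.930 -0.068 -0.362
  outer loop
   vertex 0.8 0.8 3.1
   vertex 1.2 4.4 1.4
   vertex 1.7 0.2 0.9
  endloop
 endfacet
 facet normal 0.442 -0.849 -0.290
  outer loop
   vertex 3.4 0.3 3.2
   vertex 1.7 0.2 0.9
   vertex 3.5 1.0 1.3
  endloop
 endfacet
 facet normal 0.999 -0.035 0.040
  outer loop
   vertex 3.4 0.3 3.2
   vertex 3.5 1.0 1.3
   vertex 3.5 1.8 2.0
  endloop
 endfacet
 facet normal 0.968 0.115 0.225
  outer loop
   vertex 3.4 0.3 3.2
   vertex 3.5 1.8 2.0
   vertex 3.0 1.9 4.1
  endloop
 endfacet
 facet normal -0.192 -0.964 0.184
  outer loop
   vertex 3.4 0.3 3.2
   vertex 0.8 0.8 3.1
   vertex 1.7 0.2 0.9
  endloop
 endfacet
 facet normal 0.128 -0.462 0.878
  outer loop
   vertex 3.4 0.3 3.2
   vertex 3.0 1.9 4.1
   vertex 0.4 2.7 4.9
  endloop
 endfacet
 facet normal -0.161 -0.696 0.699
  outer loop
   vertex 3.4 0.3 3.2
   vertex 0.4 2.7 4.9
   vertex 0.8 0.8 3.1
  endloop
 endfacet
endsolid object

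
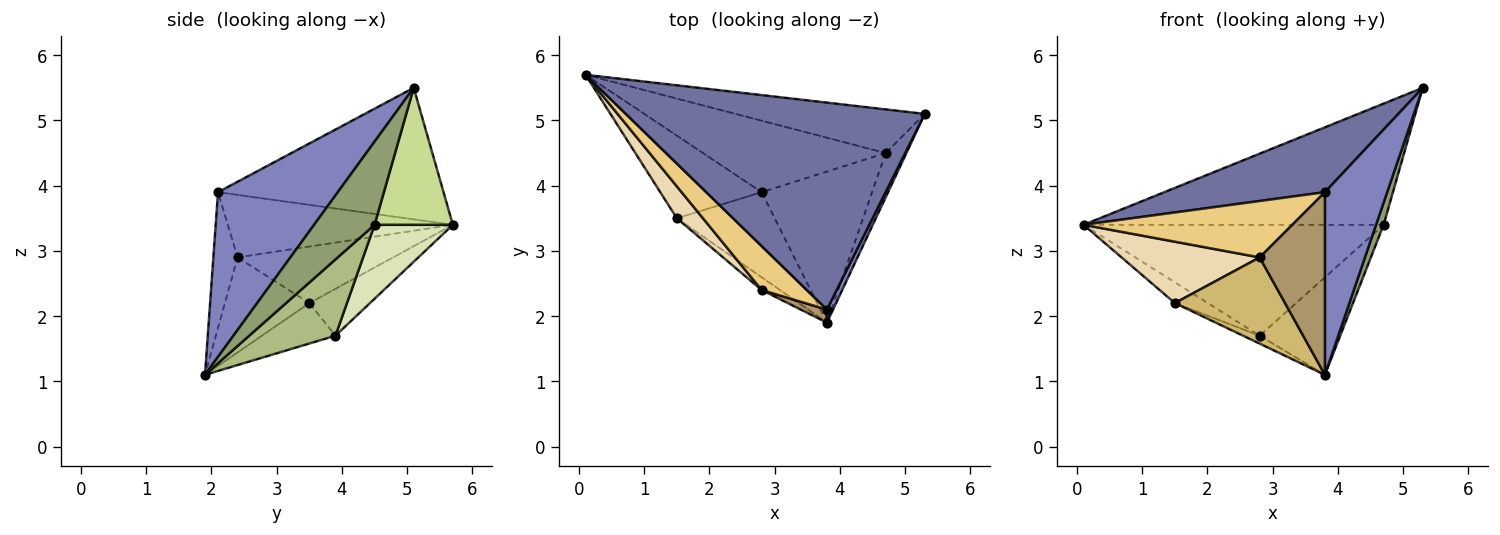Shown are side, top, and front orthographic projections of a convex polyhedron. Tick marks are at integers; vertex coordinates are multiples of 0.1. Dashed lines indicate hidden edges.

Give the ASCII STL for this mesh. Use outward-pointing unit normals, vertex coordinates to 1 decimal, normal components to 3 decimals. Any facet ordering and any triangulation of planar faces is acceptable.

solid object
 facet normal -0.387 -0.276 0.880
  outer loop
   vertex 3.8 2.1 3.9
   vertex 5.3 5.1 5.5
   vertex 0.1 5.7 3.4
  endloop
 endfacet
 facet normal 0.887 -0.461 0.033
  outer loop
   vertex 3.8 2.1 3.9
   vertex 3.8 1.9 1.1
   vertex 5.3 5.1 5.5
  endloop
 endfacet
 facet normal -0.409 0.223 -0.885
  outer loop
   vertex 1.5 3.5 2.2
   vertex 0.1 5.7 3.4
   vertex 2.8 3.9 1.7
  endloop
 endfacet
 facet normal -0.381 0.086 -0.921
  outer loop
   vertex 1.5 3.5 2.2
   vertex 2.8 3.9 1.7
   vertex 3.8 1.9 1.1
  endloop
 endfacet
 facet normal 0.963 -0.120 -0.241
  outer loop
   vertex 4.7 4.5 3.4
   vertex 5.3 5.1 5.5
   vertex 3.8 1.9 1.1
  endloop
 endfacet
 facet normal 0.502 0.469 -0.727
  outer loop
   vertex 4.7 4.5 3.4
   vertex 3.8 1.9 1.1
   vertex 2.8 3.9 1.7
  endloop
 endfacet
 facet normal 0.238 0.914 -0.329
  outer loop
   vertex 4.7 4.5 3.4
   vertex 0.1 5.7 3.4
   vertex 5.3 5.1 5.5
  endloop
 endfacet
 facet normal 0.214 0.821 -0.529
  outer loop
   vertex 4.7 4.5 3.4
   vertex 2.8 3.9 1.7
   vertex 0.1 5.7 3.4
  endloop
 endfacet
 facet normal -0.347 -0.935 0.067
  outer loop
   vertex 2.8 2.4 2.9
   vertex 3.8 1.9 1.1
   vertex 3.8 2.1 3.9
  endloop
 endfacet
 facet normal -0.604 -0.788 -0.117
  outer loop
   vertex 2.8 2.4 2.9
   vertex 1.5 3.5 2.2
   vertex 3.8 1.9 1.1
  endloop
 endfacet
 facet normal -0.648 -0.601 0.468
  outer loop
   vertex 2.8 2.4 2.9
   vertex 3.8 2.1 3.9
   vertex 0.1 5.7 3.4
  endloop
 endfacet
 facet normal -0.707 -0.628 0.326
  outer loop
   vertex 2.8 2.4 2.9
   vertex 0.1 5.7 3.4
   vertex 1.5 3.5 2.2
  endloop
 endfacet
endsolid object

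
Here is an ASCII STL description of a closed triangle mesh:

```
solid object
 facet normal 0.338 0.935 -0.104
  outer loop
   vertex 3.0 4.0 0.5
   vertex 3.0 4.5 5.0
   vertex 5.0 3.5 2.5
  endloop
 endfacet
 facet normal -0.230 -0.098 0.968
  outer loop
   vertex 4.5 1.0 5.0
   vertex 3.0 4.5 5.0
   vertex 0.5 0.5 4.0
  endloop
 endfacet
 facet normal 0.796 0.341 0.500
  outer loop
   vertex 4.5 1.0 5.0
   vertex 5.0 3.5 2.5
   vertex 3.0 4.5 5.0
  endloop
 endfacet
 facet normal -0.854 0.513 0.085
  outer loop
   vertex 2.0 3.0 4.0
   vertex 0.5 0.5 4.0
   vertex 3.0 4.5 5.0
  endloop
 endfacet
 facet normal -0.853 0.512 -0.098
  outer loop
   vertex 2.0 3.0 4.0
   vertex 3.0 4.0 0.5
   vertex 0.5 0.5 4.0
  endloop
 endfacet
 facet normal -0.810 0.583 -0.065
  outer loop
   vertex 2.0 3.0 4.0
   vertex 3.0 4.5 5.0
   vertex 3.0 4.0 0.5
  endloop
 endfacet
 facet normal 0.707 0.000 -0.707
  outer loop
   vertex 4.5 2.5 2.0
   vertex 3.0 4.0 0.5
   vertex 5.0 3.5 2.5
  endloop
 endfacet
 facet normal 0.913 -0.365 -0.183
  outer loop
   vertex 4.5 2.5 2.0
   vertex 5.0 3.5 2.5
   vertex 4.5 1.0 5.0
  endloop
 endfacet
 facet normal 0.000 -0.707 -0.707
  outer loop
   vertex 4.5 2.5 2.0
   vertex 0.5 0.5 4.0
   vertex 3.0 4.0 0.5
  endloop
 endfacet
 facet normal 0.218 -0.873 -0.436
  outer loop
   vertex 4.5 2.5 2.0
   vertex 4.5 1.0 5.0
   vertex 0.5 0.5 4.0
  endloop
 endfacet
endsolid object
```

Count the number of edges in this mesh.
15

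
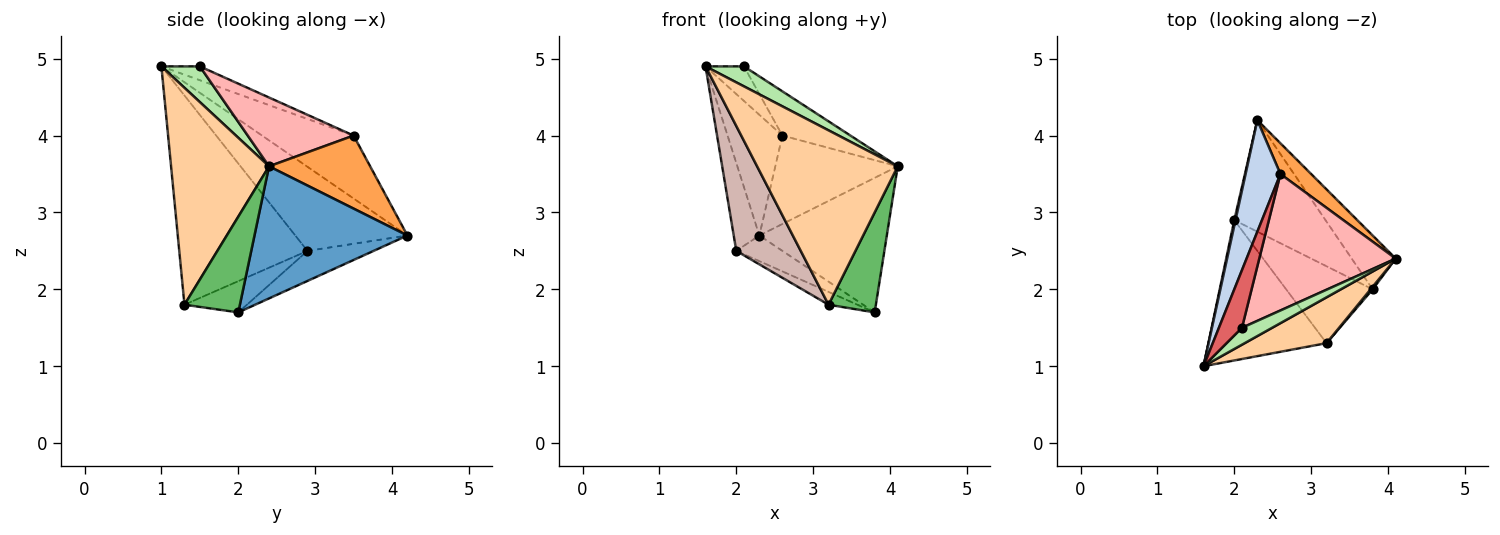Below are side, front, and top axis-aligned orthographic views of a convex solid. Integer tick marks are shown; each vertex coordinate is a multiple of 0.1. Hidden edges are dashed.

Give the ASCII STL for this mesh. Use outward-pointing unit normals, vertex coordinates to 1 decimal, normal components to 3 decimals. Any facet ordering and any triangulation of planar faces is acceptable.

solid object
 facet normal 0.744 0.620 -0.248
  outer loop
   vertex 3.8 2.0 1.7
   vertex 2.3 4.2 2.7
   vertex 4.1 2.4 3.6
  endloop
 endfacet
 facet normal -0.775 0.464 0.429
  outer loop
   vertex 2.6 3.5 4.0
   vertex 2.3 4.2 2.7
   vertex 1.6 1.0 4.9
  endloop
 endfacet
 facet normal 0.615 0.745 0.259
  outer loop
   vertex 2.6 3.5 4.0
   vertex 4.1 2.4 3.6
   vertex 2.3 4.2 2.7
  endloop
 endfacet
 facet normal 0.559 -0.802 0.211
  outer loop
   vertex 3.2 1.3 1.8
   vertex 4.1 2.4 3.6
   vertex 1.6 1.0 4.9
  endloop
 endfacet
 facet normal 0.760 -0.649 0.017
  outer loop
   vertex 3.2 1.3 1.8
   vertex 3.8 2.0 1.7
   vertex 4.1 2.4 3.6
  endloop
 endfacet
 facet normal 0.607 -0.607 0.513
  outer loop
   vertex 2.1 1.5 4.9
   vertex 1.6 1.0 4.9
   vertex 4.1 2.4 3.6
  endloop
 endfacet
 facet normal -0.457 0.457 0.762
  outer loop
   vertex 2.1 1.5 4.9
   vertex 2.6 3.5 4.0
   vertex 1.6 1.0 4.9
  endloop
 endfacet
 facet normal 0.432 0.278 0.858
  outer loop
   vertex 2.1 1.5 4.9
   vertex 4.1 2.4 3.6
   vertex 2.6 3.5 4.0
  endloop
 endfacet
 facet normal -0.306 0.213 -0.928
  outer loop
   vertex 2.0 2.9 2.5
   vertex 2.3 4.2 2.7
   vertex 3.8 2.0 1.7
  endloop
 endfacet
 facet normal -0.336 0.155 -0.929
  outer loop
   vertex 2.0 2.9 2.5
   vertex 3.8 2.0 1.7
   vertex 3.2 1.3 1.8
  endloop
 endfacet
 facet normal -0.975 0.223 0.014
  outer loop
   vertex 2.0 2.9 2.5
   vertex 1.6 1.0 4.9
   vertex 2.3 4.2 2.7
  endloop
 endfacet
 facet normal -0.798 -0.401 -0.450
  outer loop
   vertex 2.0 2.9 2.5
   vertex 3.2 1.3 1.8
   vertex 1.6 1.0 4.9
  endloop
 endfacet
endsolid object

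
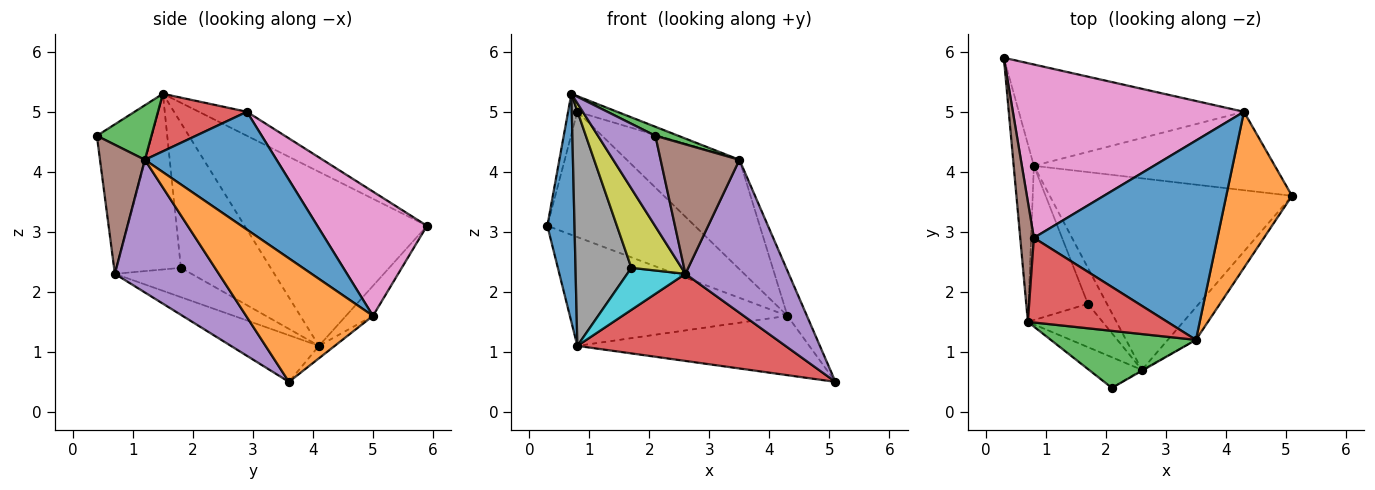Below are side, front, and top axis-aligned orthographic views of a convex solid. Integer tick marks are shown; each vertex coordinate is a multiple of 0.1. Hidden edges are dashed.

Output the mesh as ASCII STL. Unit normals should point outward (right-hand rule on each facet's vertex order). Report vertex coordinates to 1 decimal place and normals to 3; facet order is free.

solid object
 facet normal -0.983 -0.146 -0.114
  outer loop
   vertex 0.8 4.1 1.1
   vertex 0.7 1.5 5.3
   vertex 0.3 5.9 3.1
  endloop
 endfacet
 facet normal -0.090 0.729 -0.679
  outer loop
   vertex 4.3 5.0 1.6
   vertex 0.8 4.1 1.1
   vertex 0.3 5.9 3.1
  endloop
 endfacet
 facet normal -0.041 0.603 -0.797
  outer loop
   vertex 4.3 5.0 1.6
   vertex 5.1 3.6 0.5
   vertex 0.8 4.1 1.1
  endloop
 endfacet
 facet normal -0.173 -0.408 -0.897
  outer loop
   vertex 2.6 0.7 2.3
   vertex 0.8 4.1 1.1
   vertex 5.1 3.6 0.5
  endloop
 endfacet
 facet normal -0.671 -0.703 -0.237
  outer loop
   vertex 2.6 0.7 2.3
   vertex 2.1 0.4 4.6
   vertex 0.7 1.5 5.3
  endloop
 endfacet
 facet normal -0.857 0.166 0.487
  outer loop
   vertex 0.8 2.9 5.0
   vertex 0.3 5.9 3.1
   vertex 0.7 1.5 5.3
  endloop
 endfacet
 facet normal 0.399 0.537 0.743
  outer loop
   vertex 0.8 2.9 5.0
   vertex 4.3 5.0 1.6
   vertex 0.3 5.9 3.1
  endloop
 endfacet
 facet normal -0.802 -0.499 -0.328
  outer loop
   vertex 1.7 1.8 2.4
   vertex 0.7 1.5 5.3
   vertex 0.8 4.1 1.1
  endloop
 endfacet
 facet normal -0.748 -0.583 -0.318
  outer loop
   vertex 1.7 1.8 2.4
   vertex 2.6 0.7 2.3
   vertex 0.7 1.5 5.3
  endloop
 endfacet
 facet normal -0.707 -0.537 -0.460
  outer loop
   vertex 1.7 1.8 2.4
   vertex 0.8 4.1 1.1
   vertex 2.6 0.7 2.3
  endloop
 endfacet
 facet normal 0.490 0.419 0.764
  outer loop
   vertex 3.5 1.2 4.2
   vertex 4.3 5.0 1.6
   vertex 0.8 2.9 5.0
  endloop
 endfacet
 facet normal 0.875 0.134 0.465
  outer loop
   vertex 3.5 1.2 4.2
   vertex 5.1 3.6 0.5
   vertex 4.3 5.0 1.6
  endloop
 endfacet
 facet normal 0.348 -0.146 0.926
  outer loop
   vertex 3.5 1.2 4.2
   vertex 0.7 1.5 5.3
   vertex 2.1 0.4 4.6
  endloop
 endfacet
 facet normal 0.376 0.168 0.911
  outer loop
   vertex 3.5 1.2 4.2
   vertex 0.8 2.9 5.0
   vertex 0.7 1.5 5.3
  endloop
 endfacet
 facet normal 0.701 -0.697 -0.149
  outer loop
   vertex 3.5 1.2 4.2
   vertex 2.6 0.7 2.3
   vertex 5.1 3.6 0.5
  endloop
 endfacet
 facet normal 0.495 -0.869 -0.006
  outer loop
   vertex 3.5 1.2 4.2
   vertex 2.1 0.4 4.6
   vertex 2.6 0.7 2.3
  endloop
 endfacet
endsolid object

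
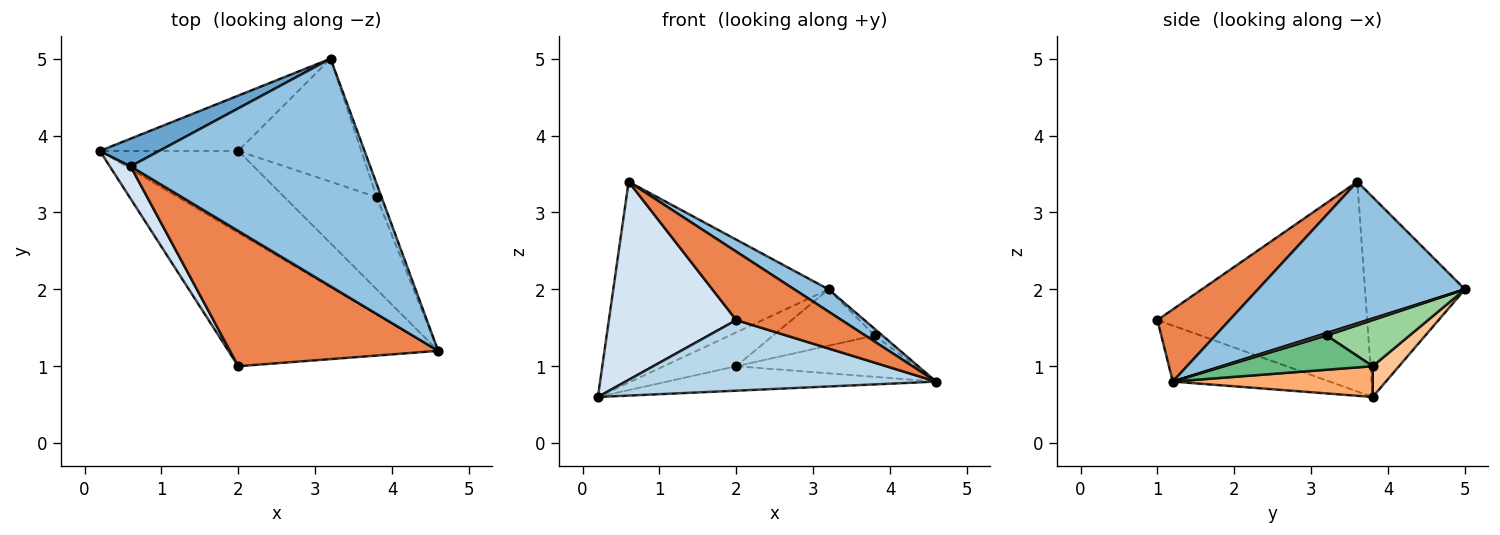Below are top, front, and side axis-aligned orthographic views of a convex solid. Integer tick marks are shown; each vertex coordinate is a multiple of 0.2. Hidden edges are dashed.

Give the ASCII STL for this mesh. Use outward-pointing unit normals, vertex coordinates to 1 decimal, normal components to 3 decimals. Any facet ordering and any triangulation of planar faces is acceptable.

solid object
 facet normal -0.418 0.900 0.124
  outer loop
   vertex 0.6 3.6 3.4
   vertex 3.2 5.0 2.0
   vertex 0.2 3.8 0.6
  endloop
 endfacet
 facet normal 0.507 -0.084 0.858
  outer loop
   vertex 0.6 3.6 3.4
   vertex 4.6 1.2 0.8
   vertex 3.2 5.0 2.0
  endloop
 endfacet
 facet normal -0.230 -0.455 -0.860
  outer loop
   vertex 2.0 1.0 1.6
   vertex 0.2 3.8 0.6
   vertex 4.6 1.2 0.8
  endloop
 endfacet
 facet normal -0.852 -0.517 0.085
  outer loop
   vertex 2.0 1.0 1.6
   vertex 0.6 3.6 3.4
   vertex 0.2 3.8 0.6
  endloop
 endfacet
 facet normal 0.295 -0.431 0.853
  outer loop
   vertex 2.0 1.0 1.6
   vertex 4.6 1.2 0.8
   vertex 0.6 3.6 3.4
  endloop
 endfacet
 facet normal 0.208 0.280 -0.937
  outer loop
   vertex 2.0 3.8 1.0
   vertex 4.6 1.2 0.8
   vertex 0.2 3.8 0.6
  endloop
 endfacet
 facet normal 0.186 0.512 -0.838
  outer loop
   vertex 2.0 3.8 1.0
   vertex 0.2 3.8 0.6
   vertex 3.2 5.0 2.0
  endloop
 endfacet
 facet normal 0.408 0.408 -0.816
  outer loop
   vertex 3.8 3.2 1.4
   vertex 3.2 5.0 2.0
   vertex 4.6 1.2 0.8
  endloop
 endfacet
 facet normal 0.321 0.388 -0.864
  outer loop
   vertex 3.8 3.2 1.4
   vertex 4.6 1.2 0.8
   vertex 2.0 3.8 1.0
  endloop
 endfacet
 facet normal 0.323 0.394 -0.860
  outer loop
   vertex 3.8 3.2 1.4
   vertex 2.0 3.8 1.0
   vertex 3.2 5.0 2.0
  endloop
 endfacet
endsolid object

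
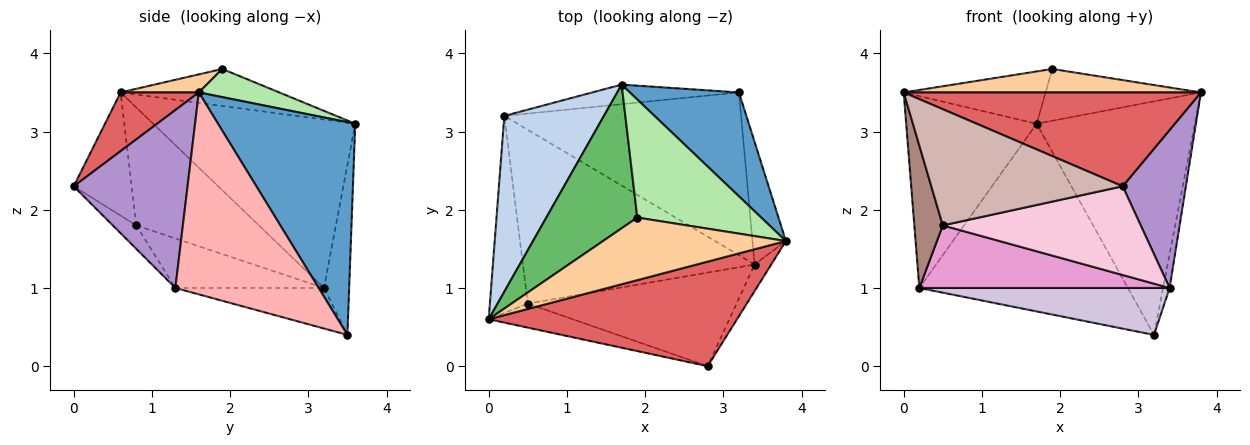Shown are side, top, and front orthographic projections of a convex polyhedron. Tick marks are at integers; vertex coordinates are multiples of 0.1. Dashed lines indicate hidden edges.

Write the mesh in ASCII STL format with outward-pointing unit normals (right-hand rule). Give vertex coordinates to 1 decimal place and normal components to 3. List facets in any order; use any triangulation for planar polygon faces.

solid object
 facet normal 0.621 0.716 0.319
  outer loop
   vertex 3.2 3.5 0.4
   vertex 1.7 3.6 3.1
   vertex 3.8 1.6 3.5
  endloop
 endfacet
 facet normal -0.752 0.486 0.445
  outer loop
   vertex 0.2 3.2 1.0
   vertex 0.0 0.6 3.5
   vertex 1.7 3.6 3.1
  endloop
 endfacet
 facet normal -0.119 0.988 -0.103
  outer loop
   vertex 0.2 3.2 1.0
   vertex 1.7 3.6 3.1
   vertex 3.2 3.5 0.4
  endloop
 endfacet
 facet normal 0.092 -0.350 0.932
  outer loop
   vertex 1.9 1.9 3.8
   vertex 0.0 0.6 3.5
   vertex 3.8 1.6 3.5
  endloop
 endfacet
 facet normal -0.357 0.319 0.878
  outer loop
   vertex 1.9 1.9 3.8
   vertex 1.7 3.6 3.1
   vertex 0.0 0.6 3.5
  endloop
 endfacet
 facet normal 0.204 0.393 0.897
  outer loop
   vertex 1.9 1.9 3.8
   vertex 3.8 1.6 3.5
   vertex 1.7 3.6 3.1
  endloop
 endfacet
 facet normal 0.173 -0.658 0.733
  outer loop
   vertex 2.8 0.0 2.3
   vertex 3.8 1.6 3.5
   vertex 0.0 0.6 3.5
  endloop
 endfacet
 facet normal 0.986 0.045 -0.163
  outer loop
   vertex 3.4 1.3 1.0
   vertex 3.2 3.5 0.4
   vertex 3.8 1.6 3.5
  endloop
 endfacet
 facet normal 0.871 -0.484 -0.081
  outer loop
   vertex 3.4 1.3 1.0
   vertex 3.8 1.6 3.5
   vertex 2.8 0.0 2.3
  endloop
 endfacet
 facet normal -0.162 -0.273 -0.948
  outer loop
   vertex 3.4 1.3 1.0
   vertex 0.2 3.2 1.0
   vertex 3.2 3.5 0.4
  endloop
 endfacet
 facet normal -0.930 -0.216 -0.299
  outer loop
   vertex 0.5 0.8 1.8
   vertex 0.0 0.6 3.5
   vertex 0.2 3.2 1.0
  endloop
 endfacet
 facet normal -0.284 -0.939 -0.194
  outer loop
   vertex 0.5 0.8 1.8
   vertex 2.8 0.0 2.3
   vertex 0.0 0.6 3.5
  endloop
 endfacet
 facet normal -0.197 -0.332 -0.922
  outer loop
   vertex 0.5 0.8 1.8
   vertex 0.2 3.2 1.0
   vertex 3.4 1.3 1.0
  endloop
 endfacet
 facet normal -0.081 -0.686 -0.723
  outer loop
   vertex 0.5 0.8 1.8
   vertex 3.4 1.3 1.0
   vertex 2.8 0.0 2.3
  endloop
 endfacet
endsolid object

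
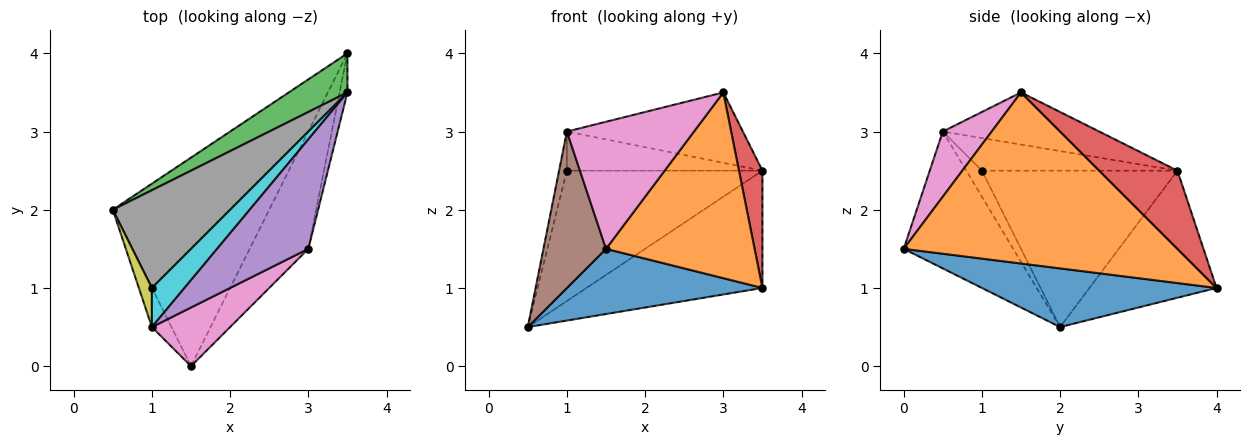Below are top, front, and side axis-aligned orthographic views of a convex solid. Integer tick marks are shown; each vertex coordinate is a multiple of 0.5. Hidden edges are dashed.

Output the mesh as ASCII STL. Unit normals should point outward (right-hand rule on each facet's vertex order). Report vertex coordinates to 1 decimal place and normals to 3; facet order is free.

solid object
 facet normal 0.337 -0.281 -0.899
  outer loop
   vertex 1.5 0.0 1.5
   vertex 0.5 2.0 0.5
   vertex 3.5 4.0 1.0
  endloop
 endfacet
 facet normal 0.841 -0.457 -0.289
  outer loop
   vertex 3.0 1.5 3.5
   vertex 1.5 0.0 1.5
   vertex 3.5 4.0 1.0
  endloop
 endfacet
 facet normal -0.565 0.783 0.261
  outer loop
   vertex 3.5 3.5 2.5
   vertex 3.5 4.0 1.0
   vertex 0.5 2.0 0.5
  endloop
 endfacet
 facet normal 0.953 -0.286 -0.095
  outer loop
   vertex 3.5 3.5 2.5
   vertex 3.0 1.5 3.5
   vertex 3.5 4.0 1.0
  endloop
 endfacet
 facet normal -0.433 0.487 0.758
  outer loop
   vertex 1.0 0.5 3.0
   vertex 3.0 1.5 3.5
   vertex 3.5 3.5 2.5
  endloop
 endfacet
 facet normal -0.862 -0.492 -0.123
  outer loop
   vertex 1.0 0.5 3.0
   vertex 0.5 2.0 0.5
   vertex 1.5 0.0 1.5
  endloop
 endfacet
 facet normal 0.330 -0.857 0.396
  outer loop
   vertex 1.0 0.5 3.0
   vertex 1.5 0.0 1.5
   vertex 3.0 1.5 3.5
  endloop
 endfacet
 facet normal -0.625 0.625 0.469
  outer loop
   vertex 1.0 1.0 2.5
   vertex 3.5 3.5 2.5
   vertex 0.5 2.0 0.5
  endloop
 endfacet
 facet normal -0.816 0.408 0.408
  outer loop
   vertex 1.0 1.0 2.5
   vertex 0.5 2.0 0.5
   vertex 1.0 0.5 3.0
  endloop
 endfacet
 facet normal -0.577 0.577 0.577
  outer loop
   vertex 1.0 1.0 2.5
   vertex 1.0 0.5 3.0
   vertex 3.5 3.5 2.5
  endloop
 endfacet
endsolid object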